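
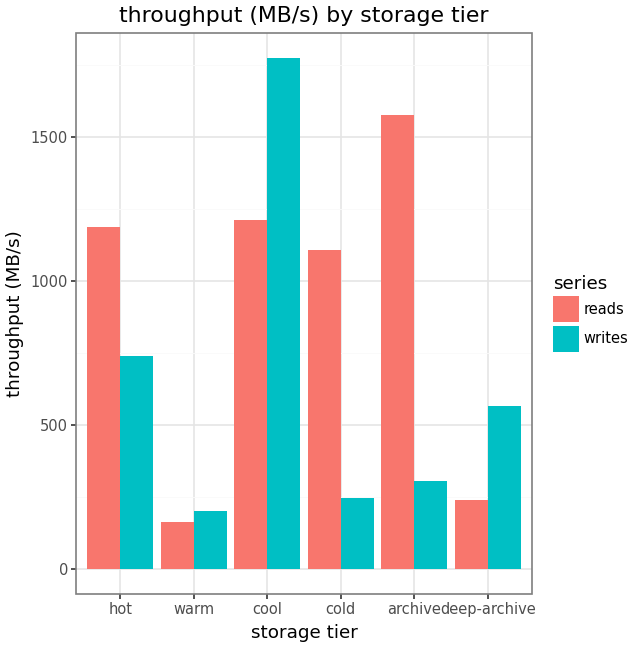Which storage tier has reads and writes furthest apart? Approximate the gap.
archive, ≈ 1200 MB/s

archive: reads ≈ 1600, writes ≈ 400 → gap ≈ 1200. Next-largest (cold) is only ≈ 1000.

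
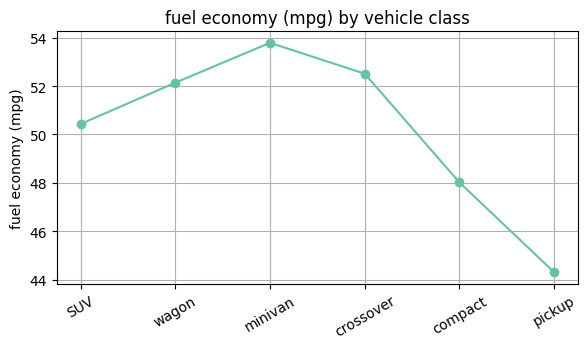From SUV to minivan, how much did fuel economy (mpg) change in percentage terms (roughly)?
SUV ≈ 50, minivan ≈ 54; (54 − 50) / 50 ≈ +8%.

≈ +8%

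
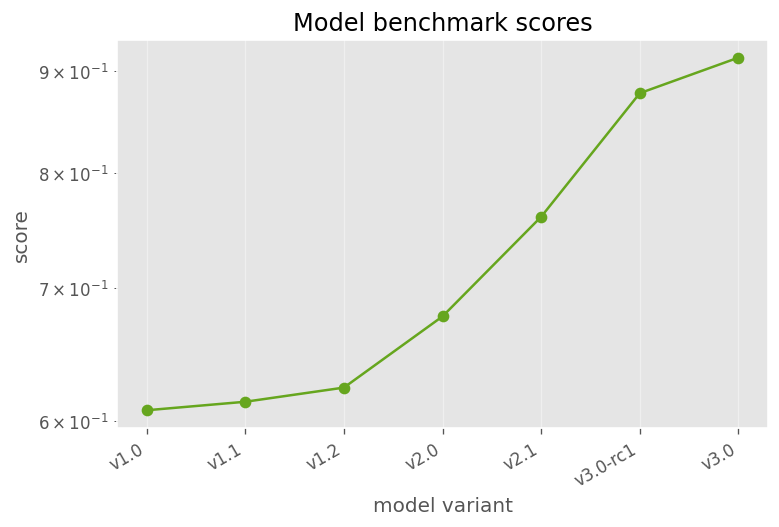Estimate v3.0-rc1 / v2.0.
v3.0-rc1 ≈ 0.90, v2.0 ≈ 0.70; 0.90/0.70 ≈ 1.29.

≈ 1.29×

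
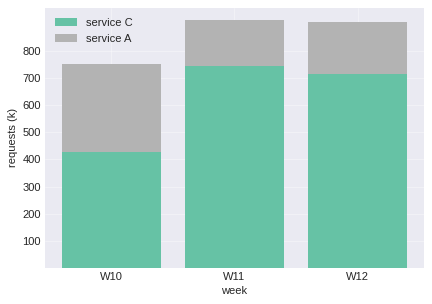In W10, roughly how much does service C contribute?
≈ 400

service C top ≈ 400, bottom ≈ 0; segment ≈ 400.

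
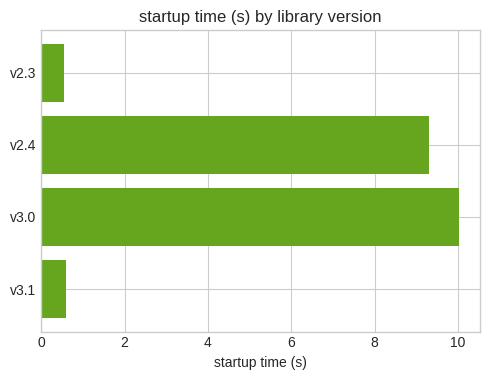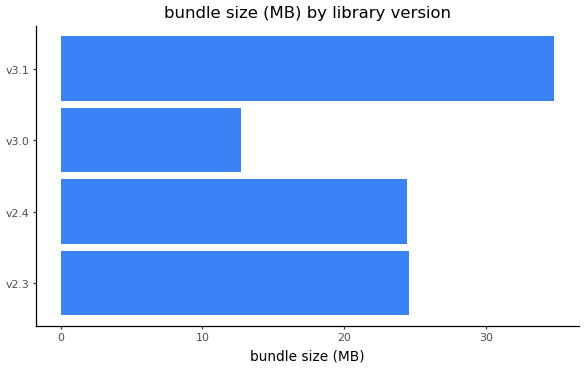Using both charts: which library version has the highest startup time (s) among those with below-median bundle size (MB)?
Chart 2 median bundle size (MB) ≈ 25; below-median library versions: v2.4, v3.0. Among those, v3.0 has the highest startup time (s) (≈ 10).

v3.0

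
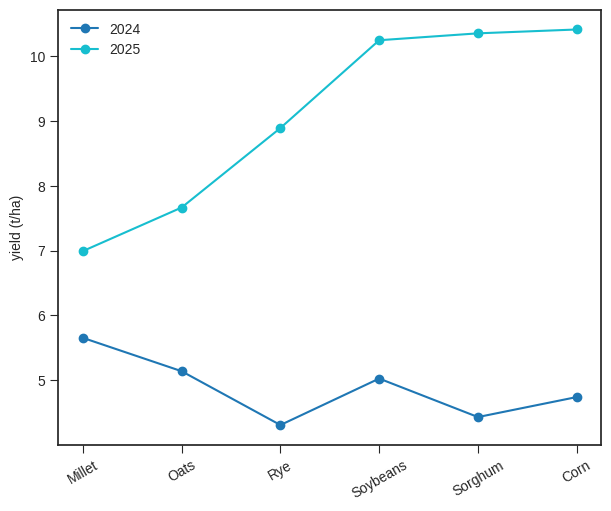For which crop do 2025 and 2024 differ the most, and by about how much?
Sorghum, ≈ 6 t/ha

Sorghum: 2025 ≈ 10, 2024 ≈ 4 → gap ≈ 6. Next-largest (Corn) is only ≈ 5.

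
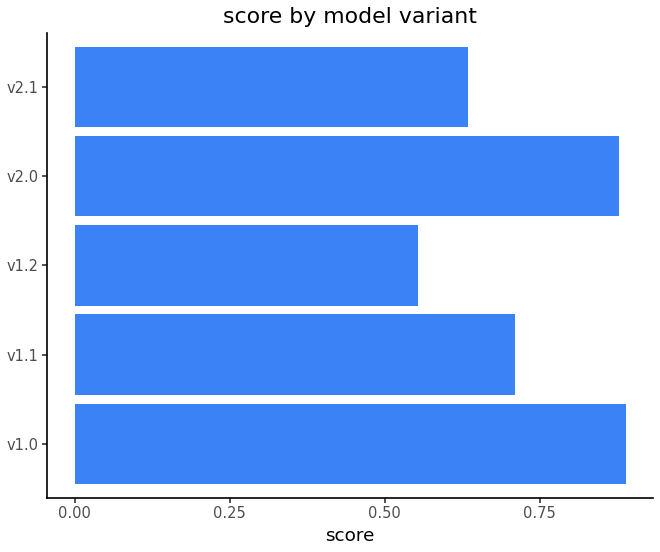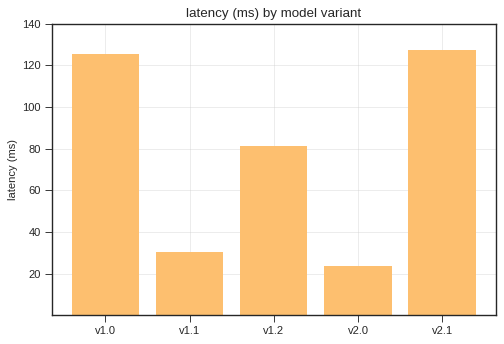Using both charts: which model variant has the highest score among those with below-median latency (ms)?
Chart 2 median latency (ms) ≈ 80; below-median model variants: v1.1, v2.0. Among those, v2.0 has the highest score (≈ 0.9).

v2.0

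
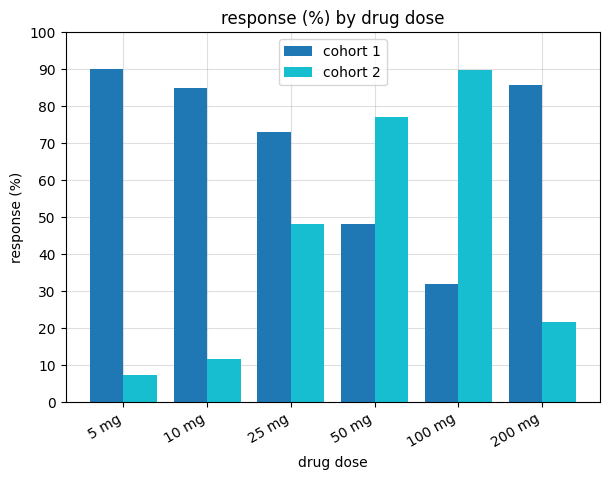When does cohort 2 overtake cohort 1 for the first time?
50 mg

25 mg: cohort 2 ≈ 50 vs cohort 1 ≈ 70 (not yet); 50 mg: cohort 2 ≈ 80 vs cohort 1 ≈ 50 (first crossover).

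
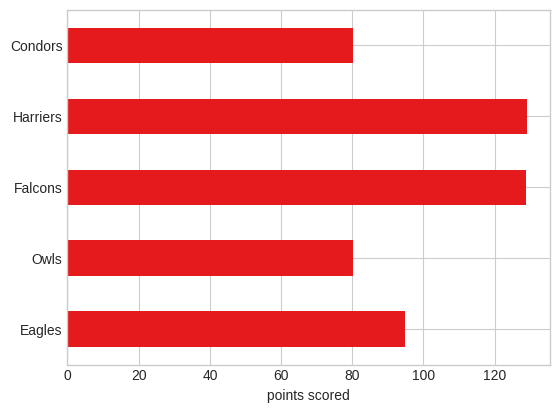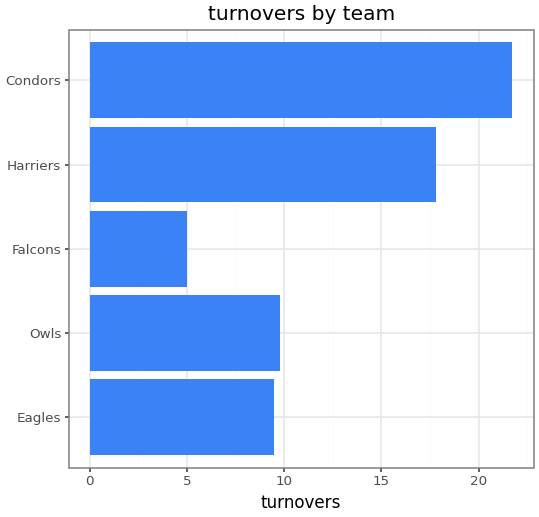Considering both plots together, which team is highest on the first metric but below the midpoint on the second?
Chart 2 median turnovers ≈ 10; below-median teams: Eagles, Falcons. Among those, Falcons has the highest points scored (≈ 120).

Falcons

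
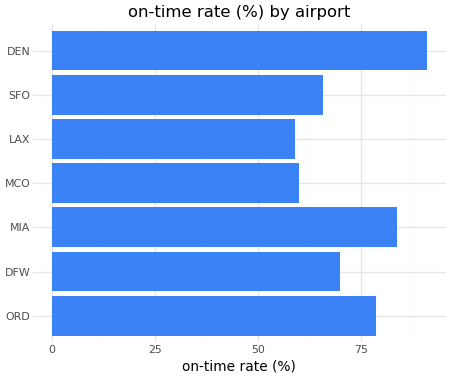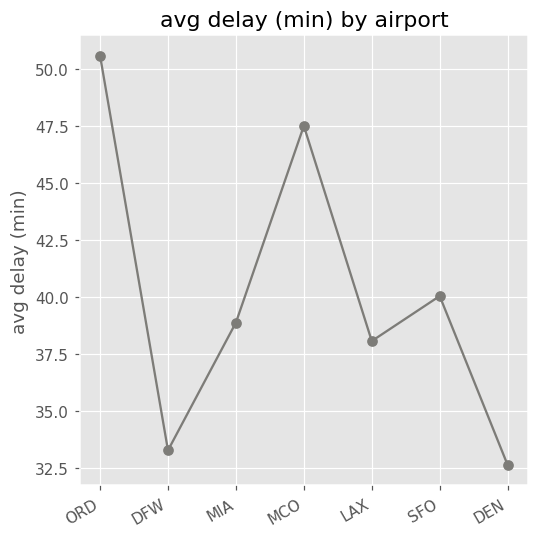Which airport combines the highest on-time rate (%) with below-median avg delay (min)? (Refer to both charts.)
Chart 2 median avg delay (min) ≈ 40; below-median airports: DFW, LAX, DEN. Among those, DEN has the highest on-time rate (%) (≈ 90).

DEN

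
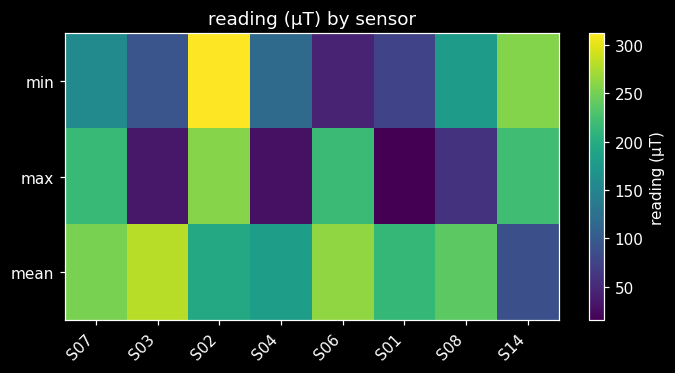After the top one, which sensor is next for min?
S14

Top 3 for min: S02 ≈ 300, S14 ≈ 250, S08 ≈ 175.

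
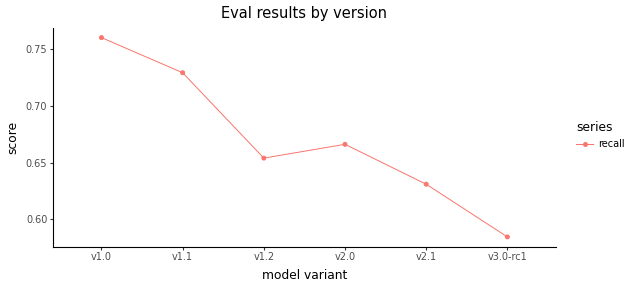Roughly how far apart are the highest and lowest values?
≈ 0.18

Max v1.0 ≈ 0.76, min v3.0-rc1 ≈ 0.58; range ≈ 0.18.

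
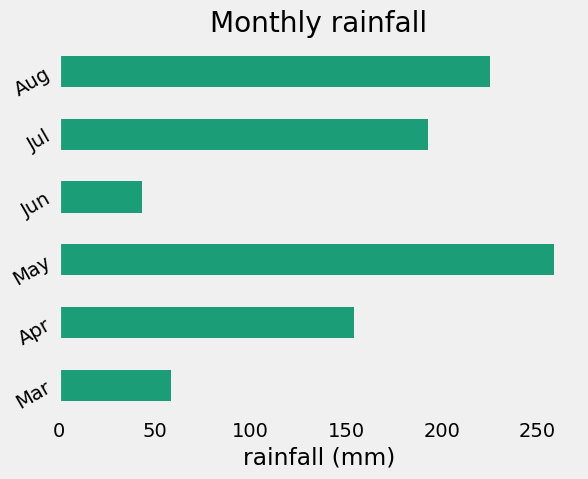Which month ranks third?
Top 4: May ≈ 250, Aug ≈ 225, Jul ≈ 200, Apr ≈ 150.

Jul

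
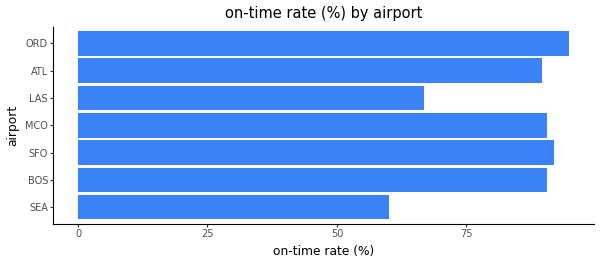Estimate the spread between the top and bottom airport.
Max ORD ≈ 90, min SEA ≈ 60; range ≈ 30.

≈ 30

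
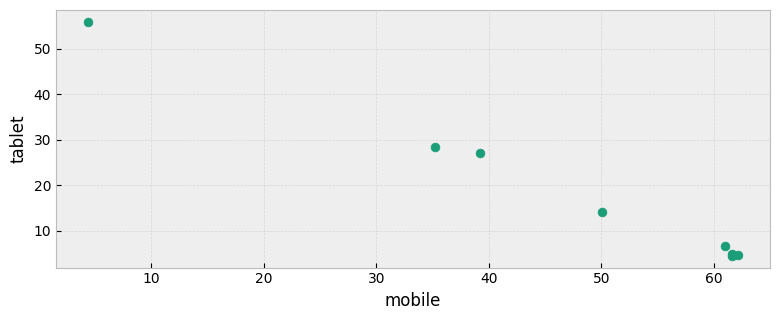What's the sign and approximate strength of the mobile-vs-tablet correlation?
negative, strong

Points are negatively correlated; strong (|r| ≈ 1.0).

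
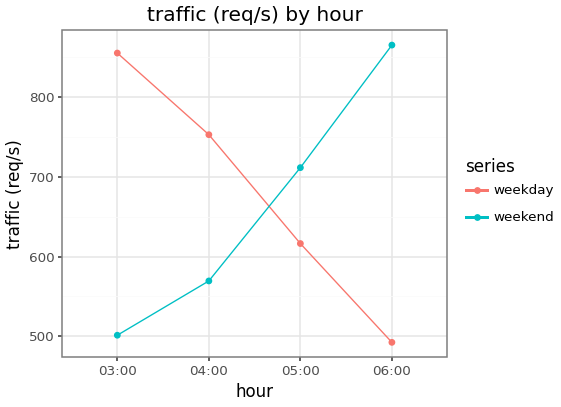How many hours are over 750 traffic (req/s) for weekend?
1

Above 750: 06:00.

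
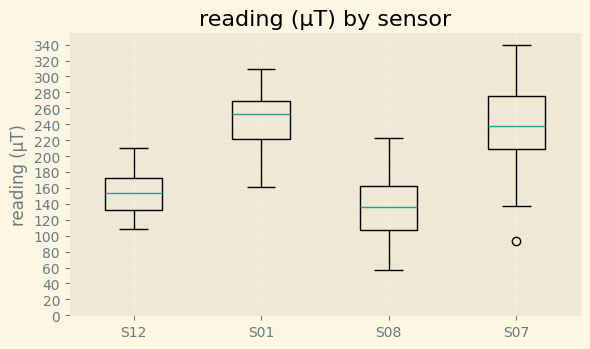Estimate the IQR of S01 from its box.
≈ 40

Q3 ≈ 260, Q1 ≈ 220; IQR ≈ 40.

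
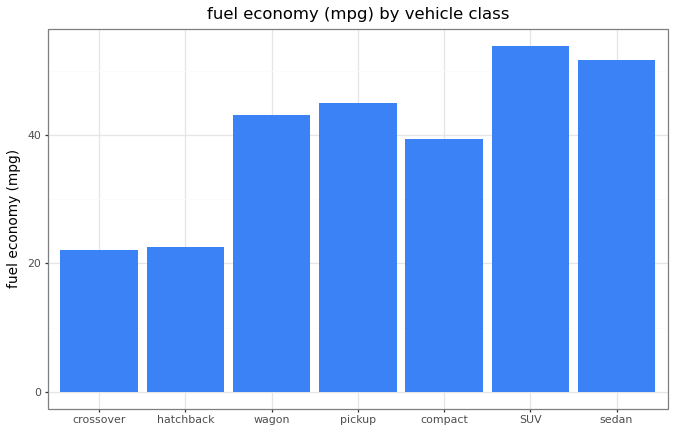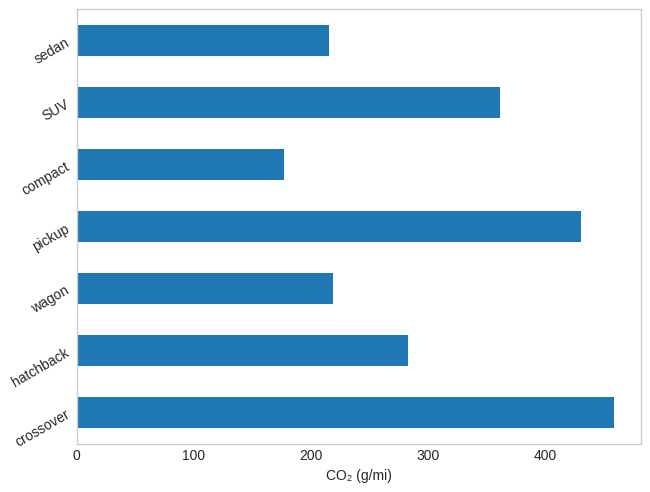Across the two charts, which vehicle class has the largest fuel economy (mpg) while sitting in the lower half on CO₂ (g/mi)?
Chart 2 median CO₂ (g/mi) ≈ 300; below-median vehicle classes: wagon, compact, sedan. Among those, sedan has the highest fuel economy (mpg) (≈ 50).

sedan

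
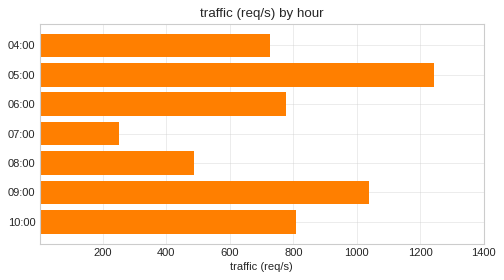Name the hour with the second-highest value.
09:00

Top 3: 05:00 ≈ 1200, 09:00 ≈ 1000, 10:00 ≈ 800.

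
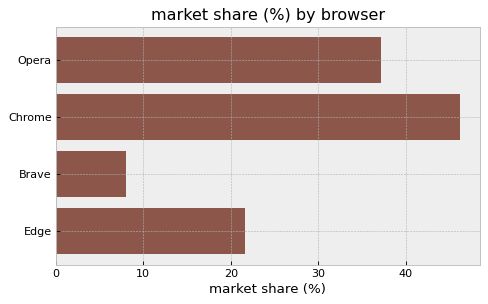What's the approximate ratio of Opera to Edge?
≈ 1.75×

Opera ≈ 35, Edge ≈ 20; 35/20 ≈ 1.75.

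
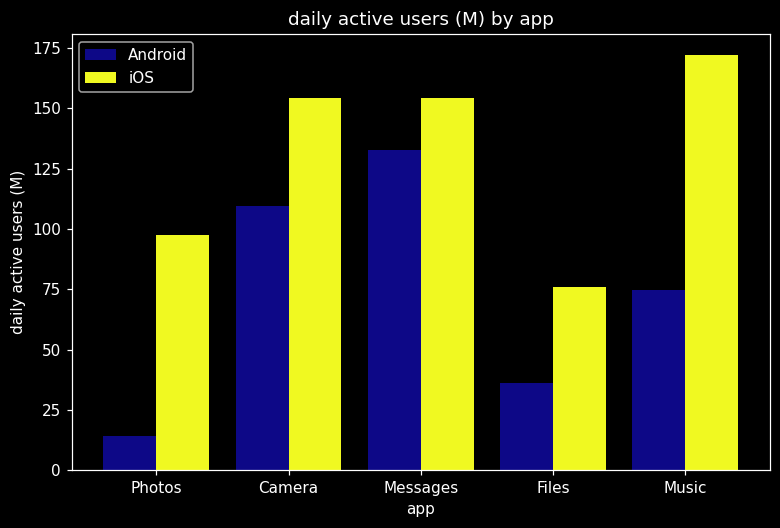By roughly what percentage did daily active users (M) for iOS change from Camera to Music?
≈ +12.5%

Camera ≈ 160, Music ≈ 180; (180 − 160) / 160 ≈ +12.5%.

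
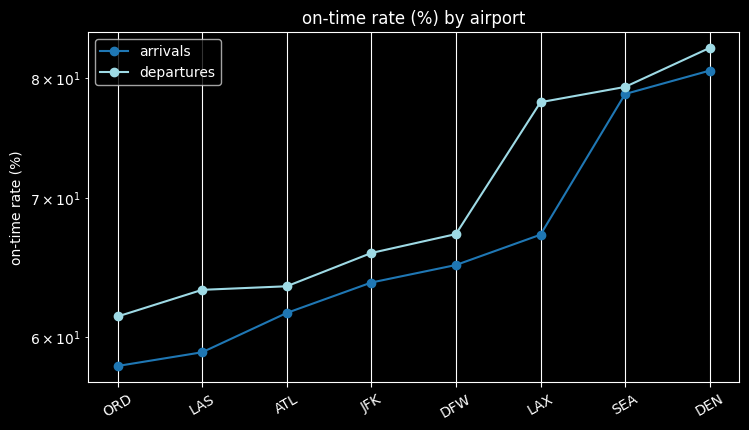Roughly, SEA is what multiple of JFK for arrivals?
≈ 1.23×

SEA ≈ 80, JFK ≈ 65; 80/65 ≈ 1.23.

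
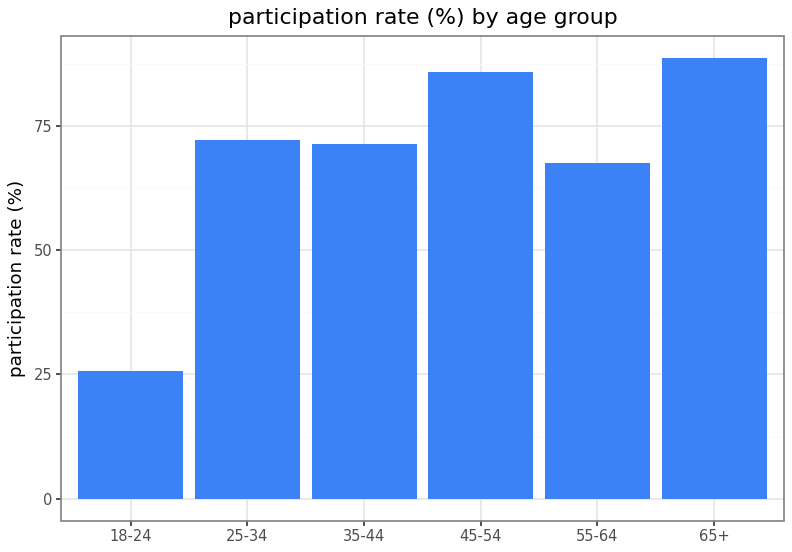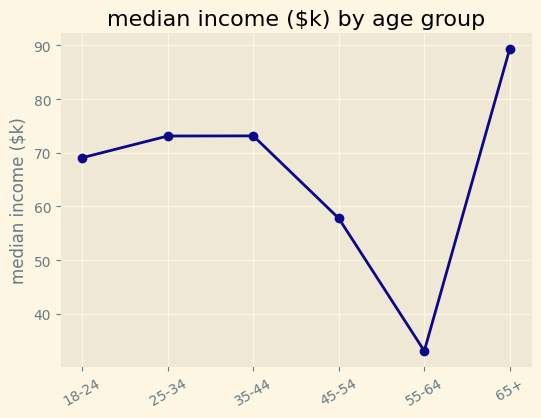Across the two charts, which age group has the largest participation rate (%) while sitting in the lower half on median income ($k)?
45-54

Chart 2 median median income ($k) ≈ 70; below-median age groups: 18-24, 45-54, 55-64. Among those, 45-54 has the highest participation rate (%) (≈ 90).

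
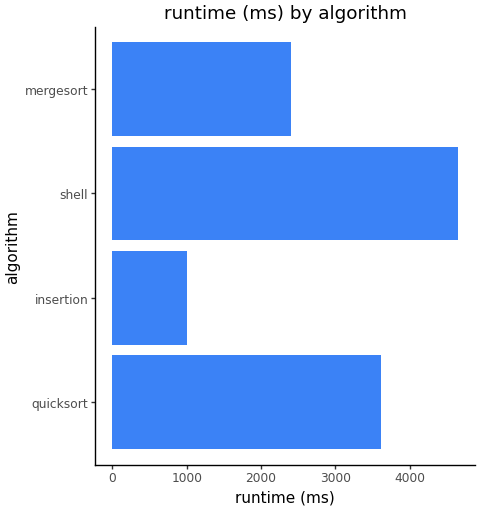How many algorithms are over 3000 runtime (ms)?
Above 3000: quicksort, shell.

2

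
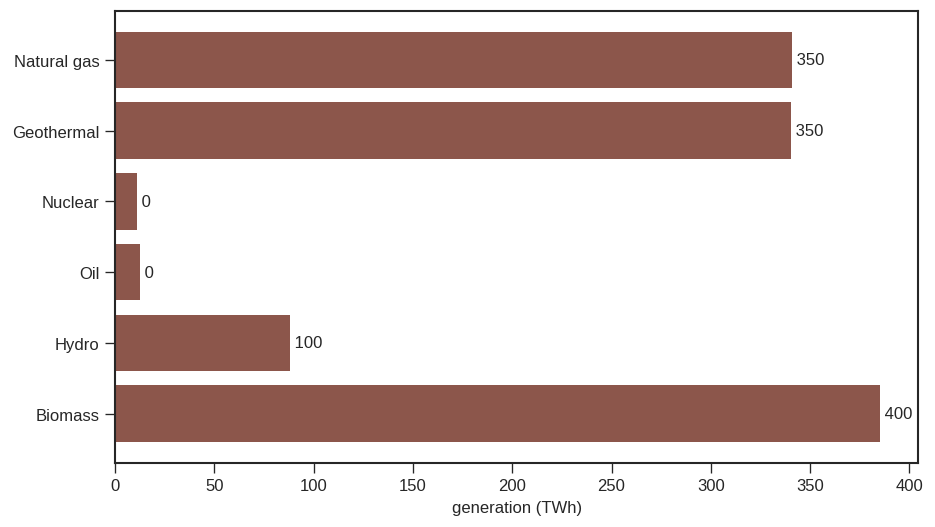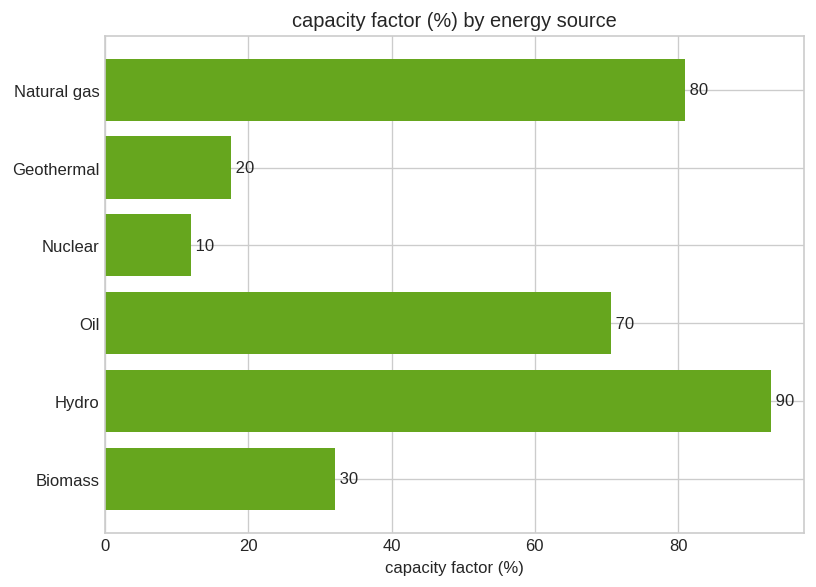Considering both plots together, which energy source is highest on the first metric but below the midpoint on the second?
Chart 2 median capacity factor (%) ≈ 50; below-median energy sources: Geothermal, Nuclear, Biomass. Among those, Biomass has the highest generation (TWh) (≈ 400).

Biomass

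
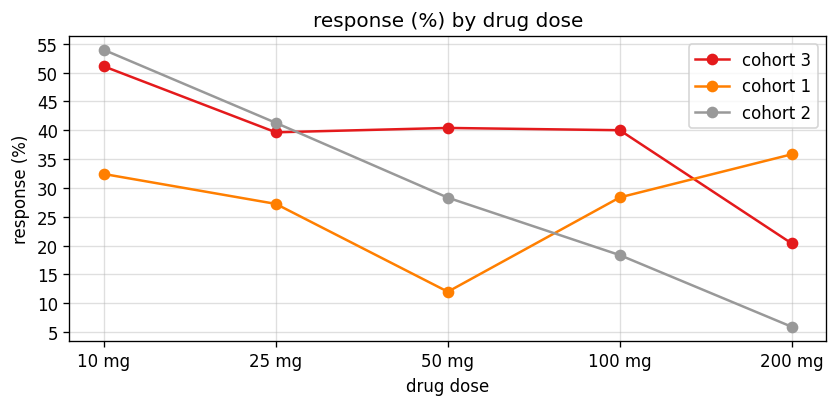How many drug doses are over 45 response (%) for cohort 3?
1

Above 45: 10 mg.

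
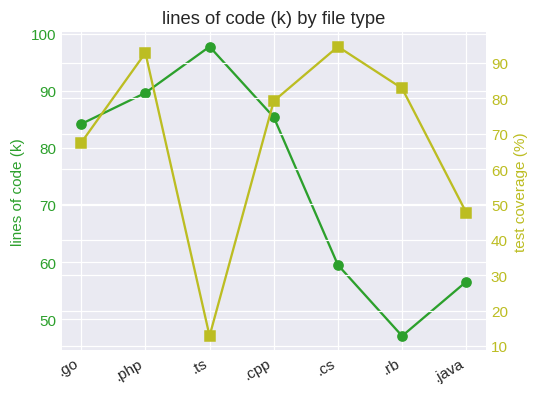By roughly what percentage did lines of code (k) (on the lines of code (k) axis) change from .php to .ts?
.php ≈ 90, .ts ≈ 100; (100 − 90) / 90 ≈ +11.1%.

≈ +11.1%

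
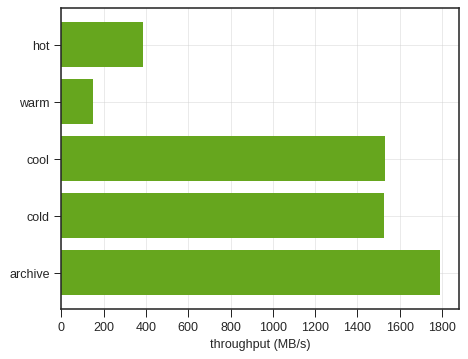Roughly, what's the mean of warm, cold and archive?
(200 + 1600 + 1800) / 3 ≈ 1200.

≈ 1200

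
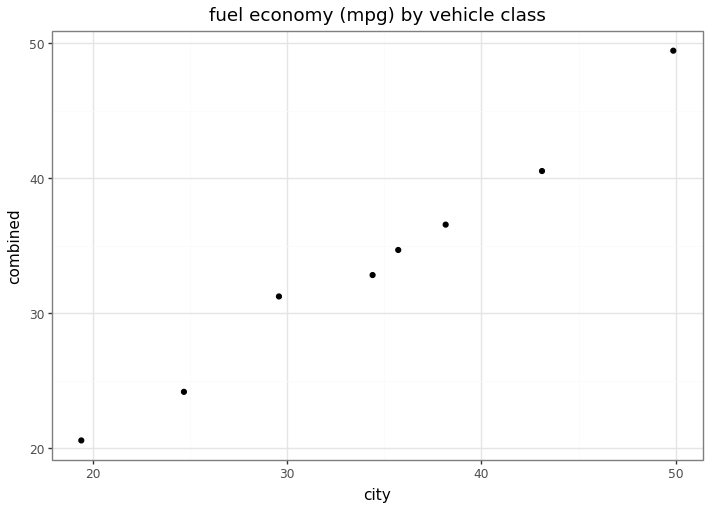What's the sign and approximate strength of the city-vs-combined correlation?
positive, strong

Points are positively correlated; strong (|r| ≈ 1.0).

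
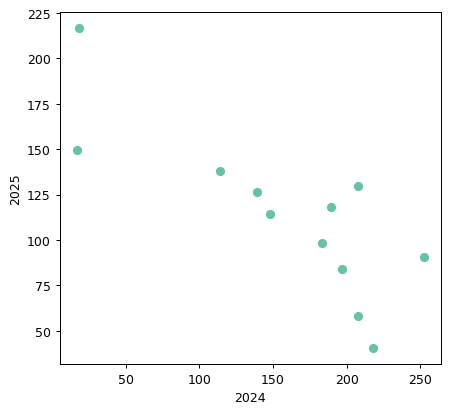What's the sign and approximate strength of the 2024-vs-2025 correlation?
Points are negatively correlated; strong (|r| ≈ 0.8).

negative, strong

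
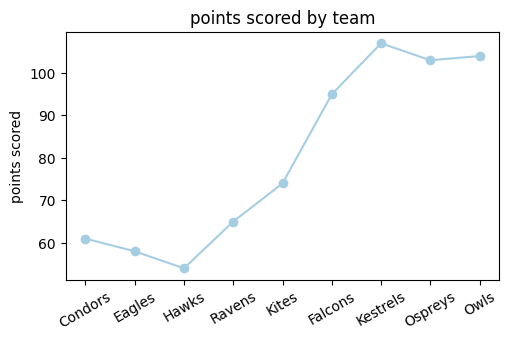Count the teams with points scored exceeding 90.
Above 90: Falcons, Kestrels, Ospreys, Owls.

4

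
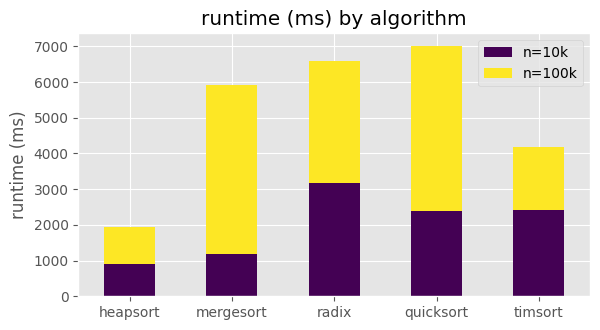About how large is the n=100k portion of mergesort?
≈ 5000

n=100k top ≈ 6000, bottom ≈ 1000; segment ≈ 5000.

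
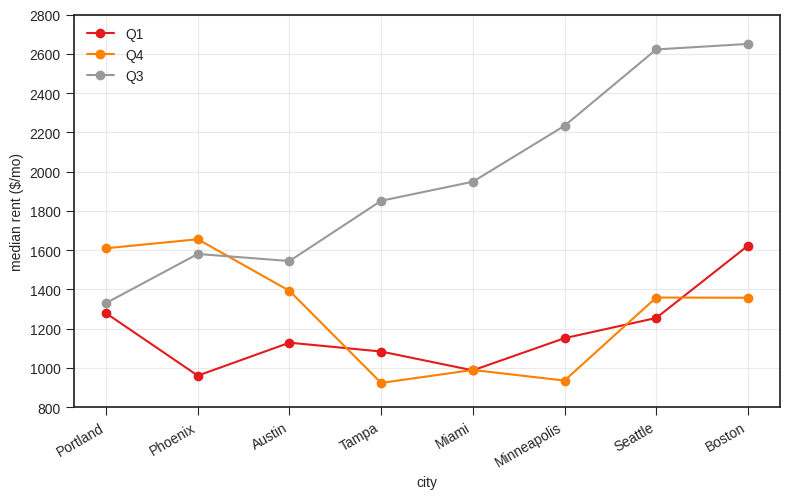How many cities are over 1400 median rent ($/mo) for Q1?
1

Above 1400: Boston.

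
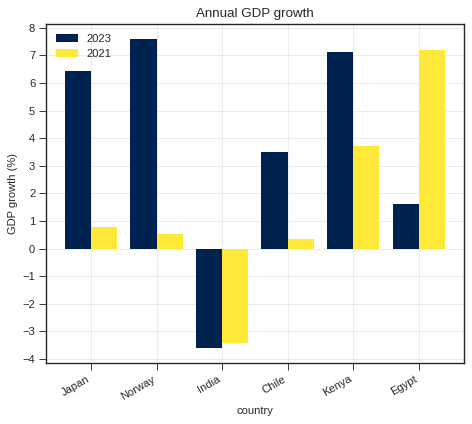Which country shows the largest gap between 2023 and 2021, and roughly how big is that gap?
Norway, ≈ 7 %

Norway: 2023 ≈ 8, 2021 ≈ 1 → gap ≈ 7. Next-largest (Japan) is only ≈ 5.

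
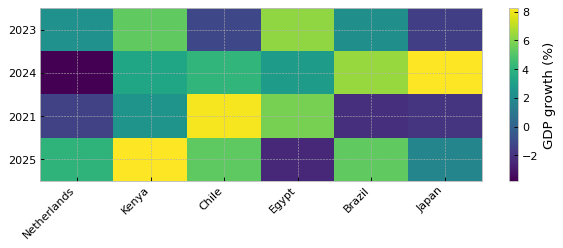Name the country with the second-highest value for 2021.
Egypt

Top 3 for 2021: Chile ≈ 8, Egypt ≈ 6, Kenya ≈ 2.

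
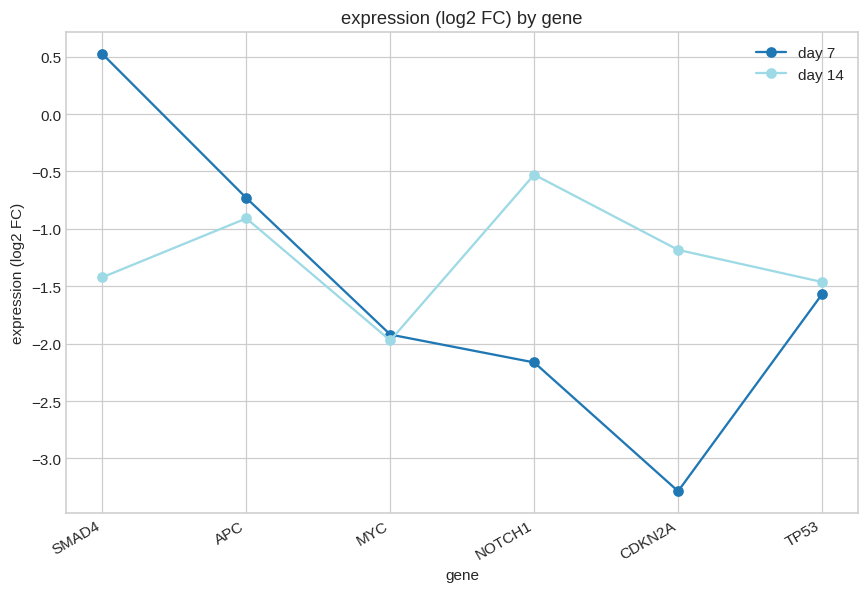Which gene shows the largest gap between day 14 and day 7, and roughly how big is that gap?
CDKN2A, ≈ 2.5 log2 FC

CDKN2A: day 14 ≈ -1.0, day 7 ≈ -3.5 → gap ≈ 2.5. Next-largest (SMAD4) is only ≈ 2.0.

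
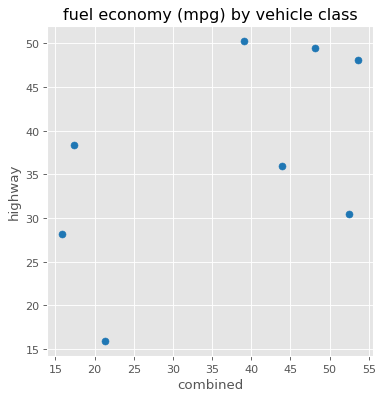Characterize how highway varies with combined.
positive, moderate

Points are positively correlated; moderate (|r| ≈ 0.5).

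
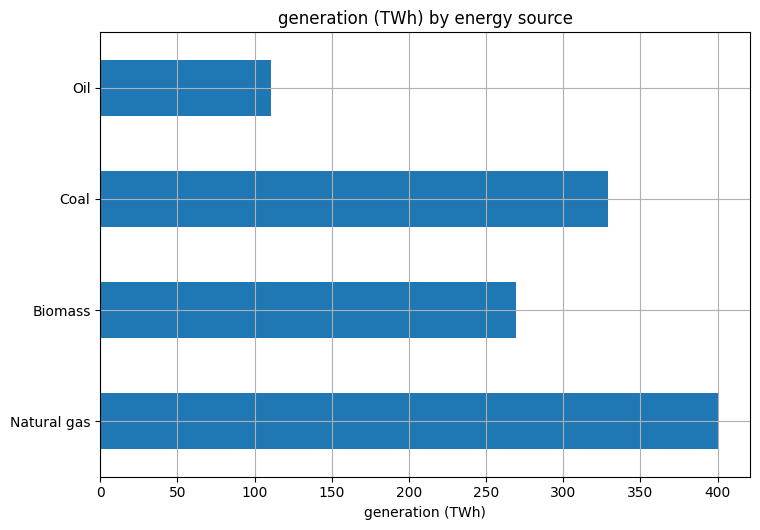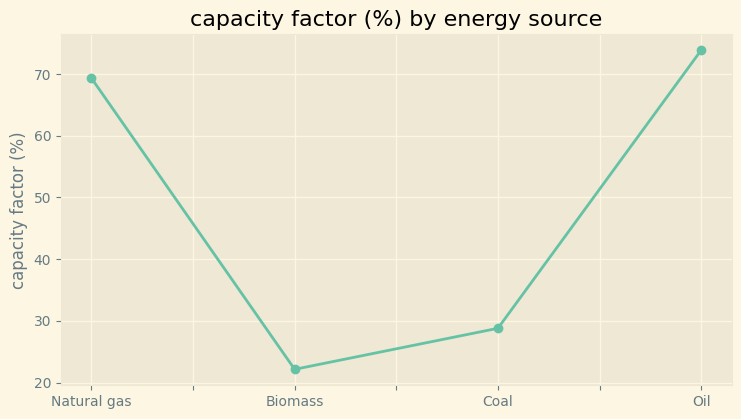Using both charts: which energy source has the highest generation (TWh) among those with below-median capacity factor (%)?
Chart 2 median capacity factor (%) ≈ 50; below-median energy sources: Biomass, Coal. Among those, Coal has the highest generation (TWh) (≈ 350).

Coal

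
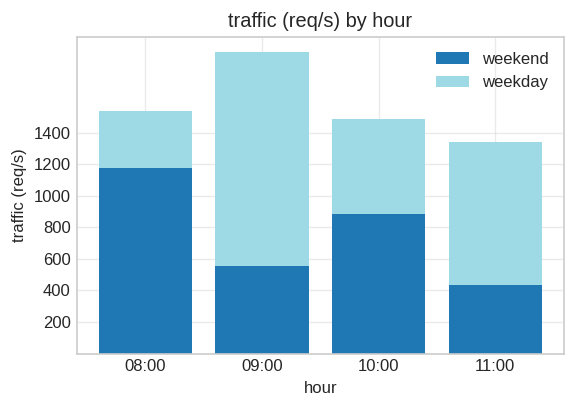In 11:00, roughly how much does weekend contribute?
≈ 400

weekend top ≈ 400, bottom ≈ 0; segment ≈ 400.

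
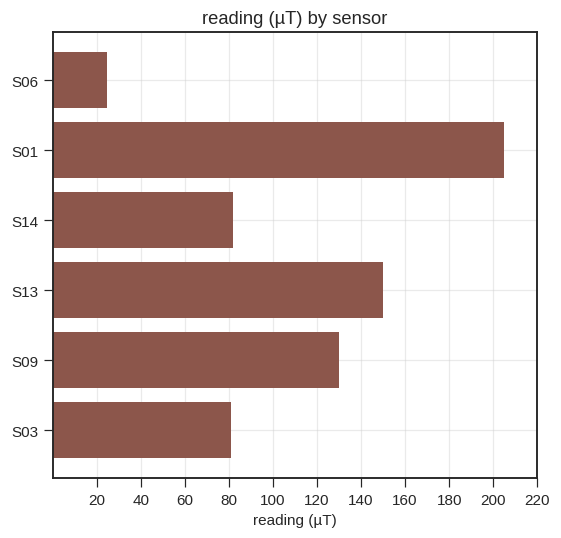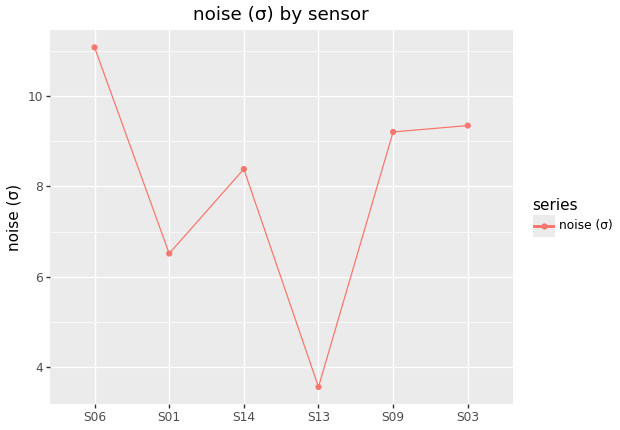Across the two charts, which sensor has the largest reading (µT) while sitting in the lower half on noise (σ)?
S01

Chart 2 median noise (σ) ≈ 8; below-median sensors: S01, S14, S13. Among those, S01 has the highest reading (µT) (≈ 200).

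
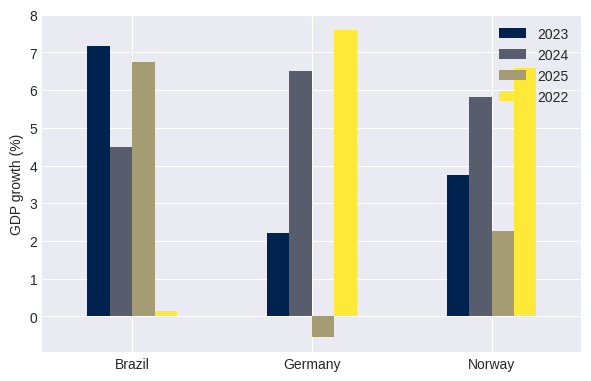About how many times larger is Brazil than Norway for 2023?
Brazil ≈ 7, Norway ≈ 4; 7/4 ≈ 1.75.

≈ 1.75×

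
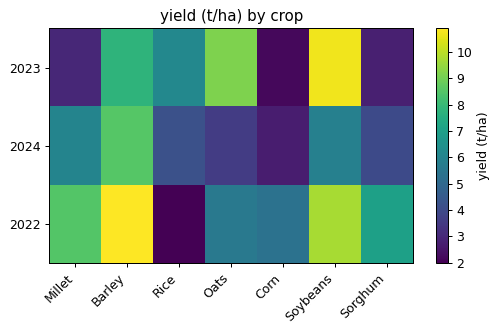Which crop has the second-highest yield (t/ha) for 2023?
Top 3 for 2023: Soybeans ≈ 11, Oats ≈ 9, Barley ≈ 8.

Oats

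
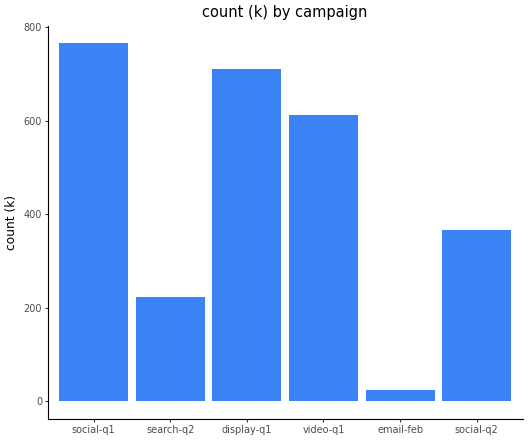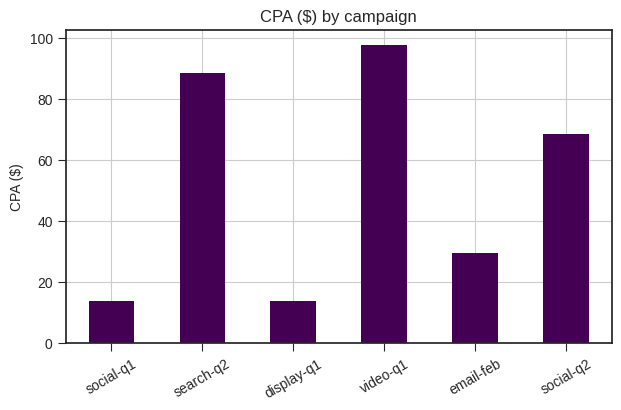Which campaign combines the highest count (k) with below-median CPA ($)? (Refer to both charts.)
social-q1

Chart 2 median CPA ($) ≈ 50; below-median campaigns: social-q1, display-q1, email-feb. Among those, social-q1 has the highest count (k) (≈ 800).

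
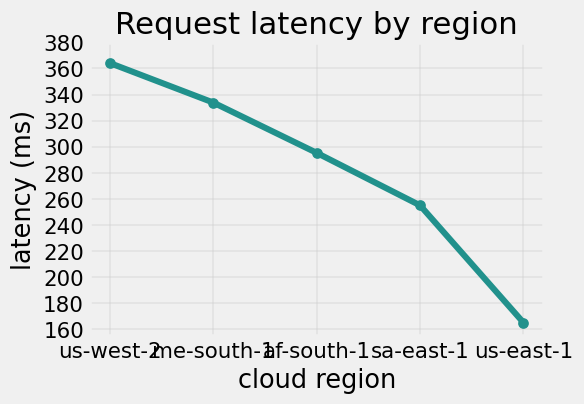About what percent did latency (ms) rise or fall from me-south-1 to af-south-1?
me-south-1 ≈ 340, af-south-1 ≈ 300; (300 − 340) / 340 ≈ -11.8%.

≈ -11.8%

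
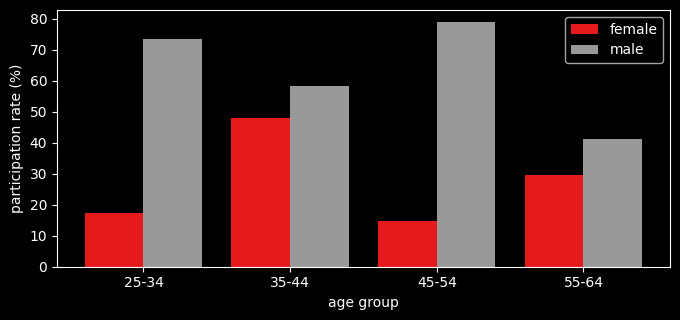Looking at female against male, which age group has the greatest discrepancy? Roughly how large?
45-54: female ≈ 10, male ≈ 80 → gap ≈ 70. Next-largest (25-34) is only ≈ 50.

45-54, ≈ 70 %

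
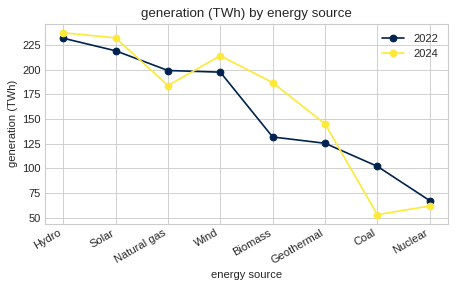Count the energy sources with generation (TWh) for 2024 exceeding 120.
Above 120: Hydro, Solar, Natural gas, Wind, Biomass, Geothermal.

6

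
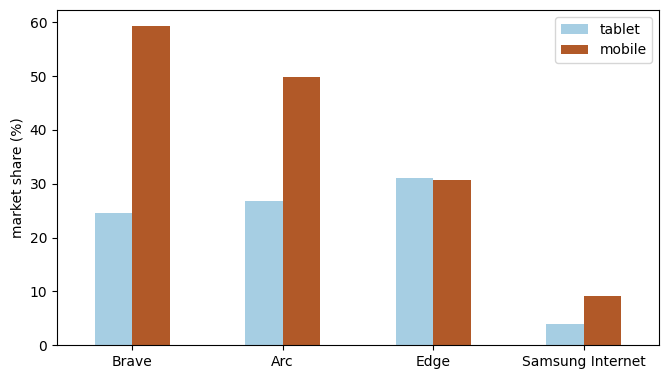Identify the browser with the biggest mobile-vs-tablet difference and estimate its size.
Brave: mobile ≈ 60, tablet ≈ 25 → gap ≈ 35. Next-largest (Arc) is only ≈ 25.

Brave, ≈ 35 %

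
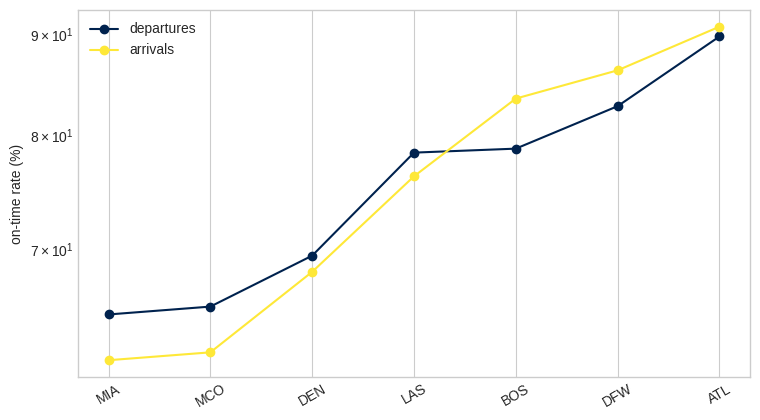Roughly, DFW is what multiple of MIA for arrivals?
≈ 1.42×

DFW ≈ 85, MIA ≈ 60; 85/60 ≈ 1.42.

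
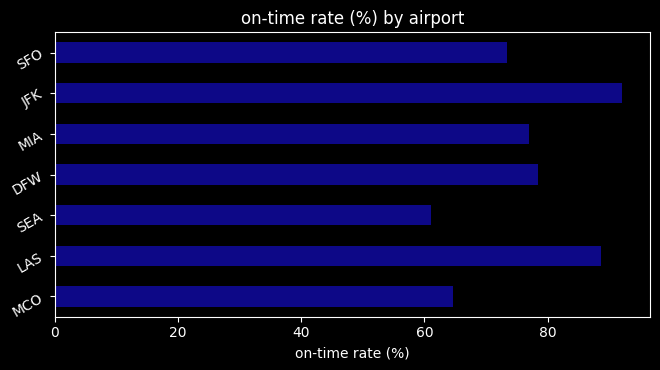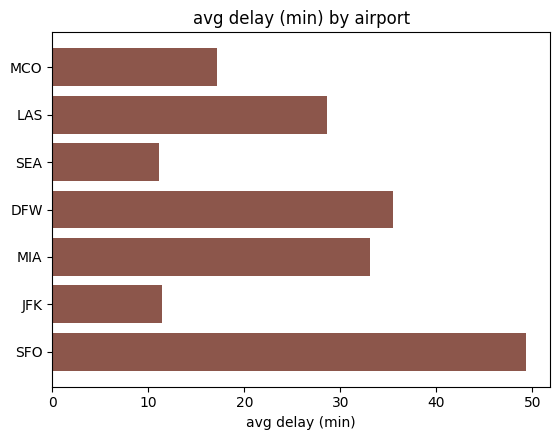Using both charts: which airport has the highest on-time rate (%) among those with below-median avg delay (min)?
Chart 2 median avg delay (min) ≈ 30; below-median airports: MCO, SEA, JFK. Among those, JFK has the highest on-time rate (%) (≈ 90).

JFK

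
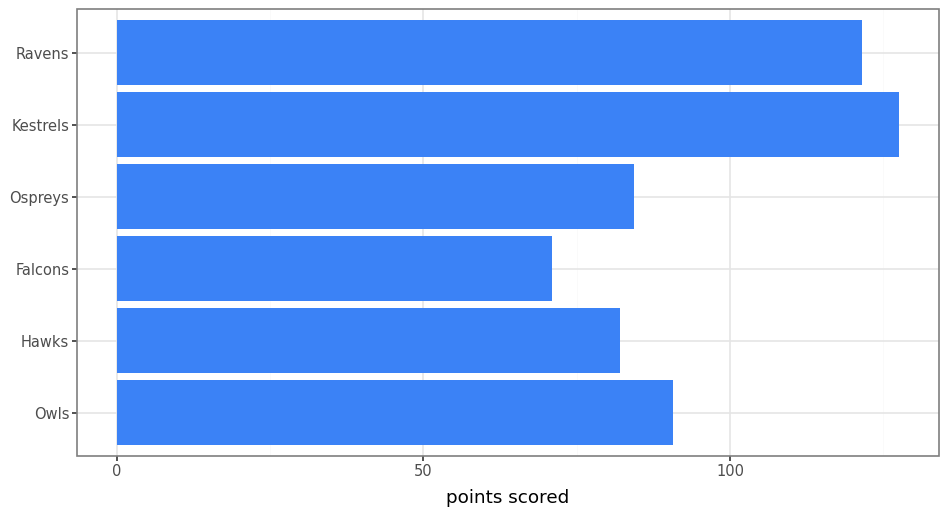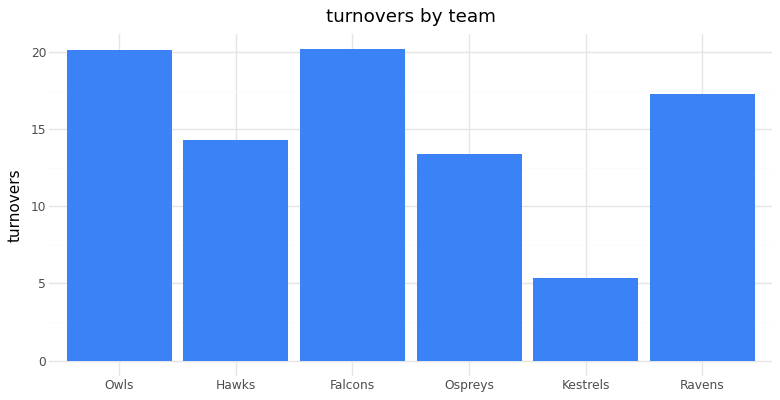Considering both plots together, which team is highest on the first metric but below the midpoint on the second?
Kestrels

Chart 2 median turnovers ≈ 16; below-median teams: Hawks, Ospreys, Kestrels. Among those, Kestrels has the highest points scored (≈ 120).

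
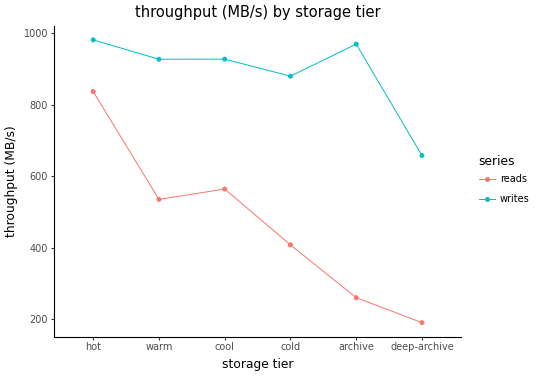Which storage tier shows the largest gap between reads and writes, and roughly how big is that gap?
archive, ≈ 700 MB/s

archive: reads ≈ 300, writes ≈ 1000 → gap ≈ 700. Next-largest (cold) is only ≈ 500.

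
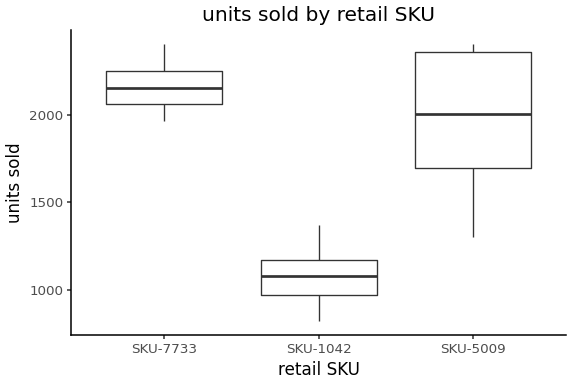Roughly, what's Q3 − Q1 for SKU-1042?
≈ 200

Q3 ≈ 1200, Q1 ≈ 1000; IQR ≈ 200.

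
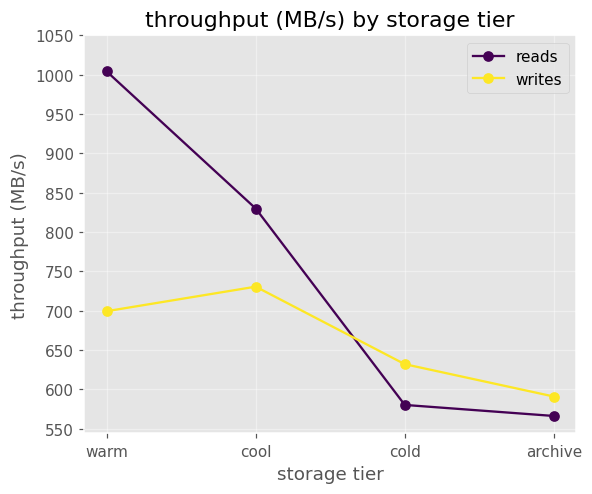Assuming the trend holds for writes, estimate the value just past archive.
≈ 525

Last three: 750, 650, 600 → slope ≈ -75/step → next ≈ 525.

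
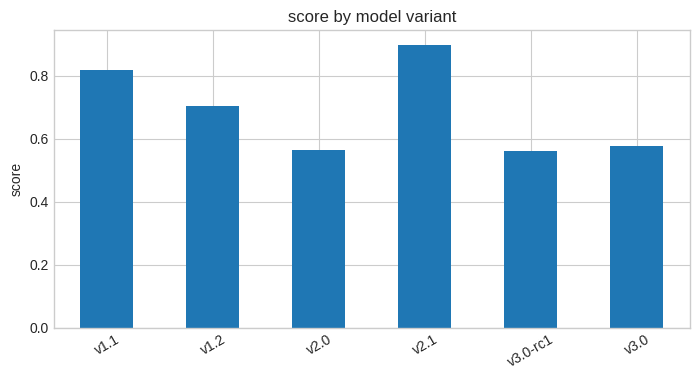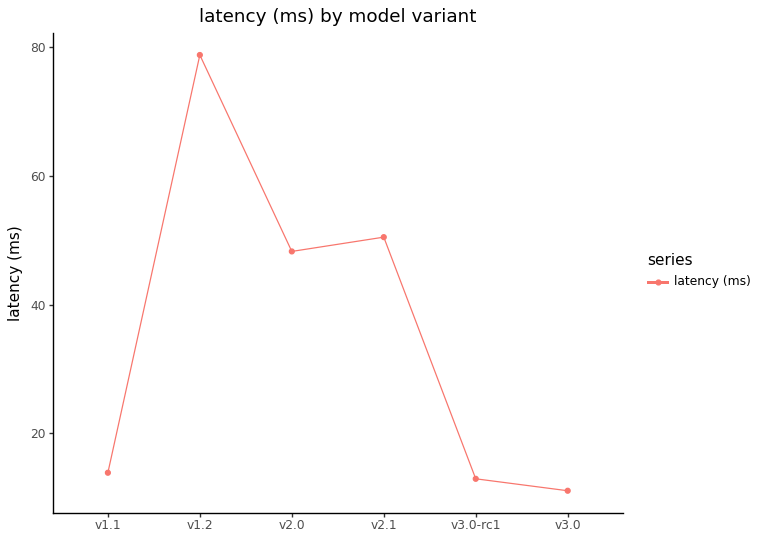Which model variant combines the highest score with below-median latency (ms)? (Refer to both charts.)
Chart 2 median latency (ms) ≈ 30; below-median model variants: v1.1, v3.0-rc1, v3.0. Among those, v1.1 has the highest score (≈ 0.8).

v1.1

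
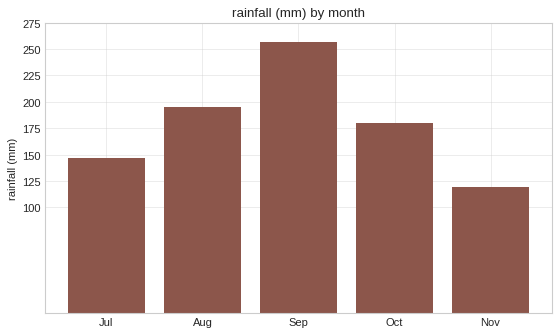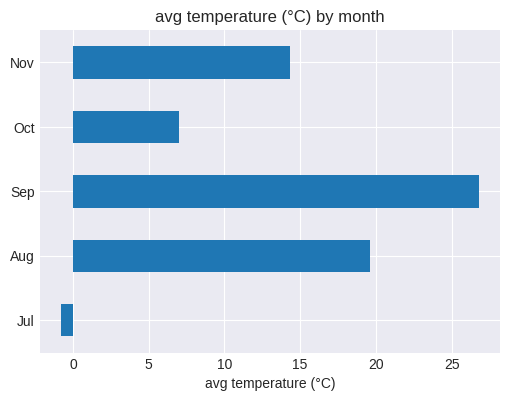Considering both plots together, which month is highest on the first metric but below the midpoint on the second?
Chart 2 median avg temperature (°C) ≈ 15; below-median months: Jul, Oct. Among those, Oct has the highest rainfall (mm) (≈ 175).

Oct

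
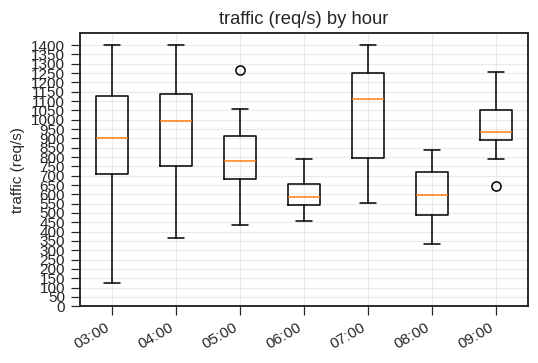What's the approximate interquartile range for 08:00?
≈ 200

Q3 ≈ 700, Q1 ≈ 500; IQR ≈ 200.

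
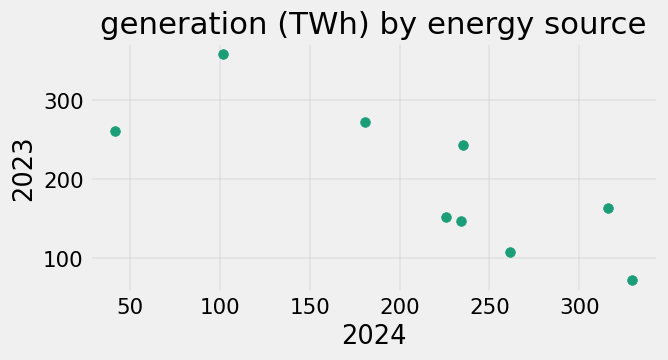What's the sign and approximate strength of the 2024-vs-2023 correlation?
Points are negatively correlated; strong (|r| ≈ 0.8).

negative, strong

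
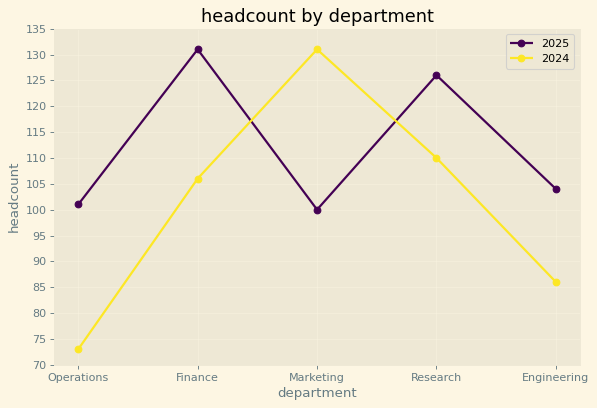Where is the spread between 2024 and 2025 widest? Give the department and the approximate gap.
Marketing: 2024 ≈ 130, 2025 ≈ 100 → gap ≈ 30. Next-largest (Operations) is only ≈ 25.

Marketing, ≈ 30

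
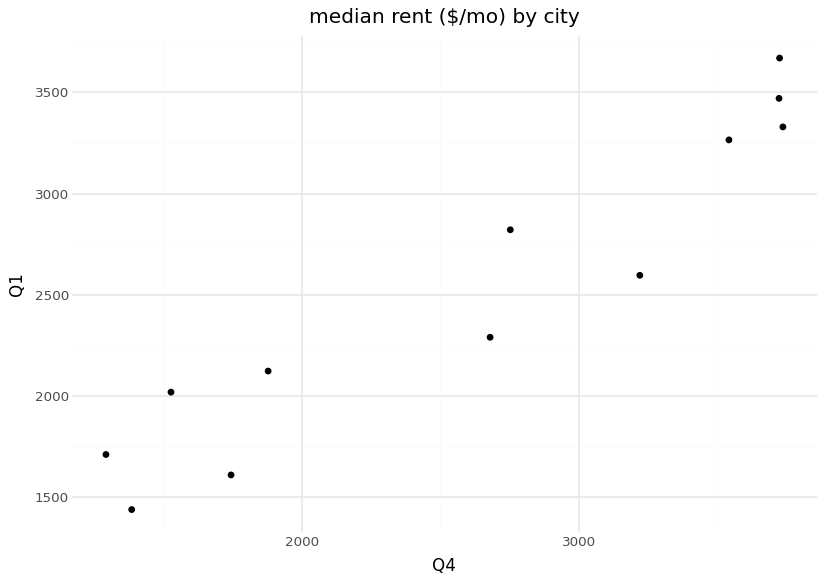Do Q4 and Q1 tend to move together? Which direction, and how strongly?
positive, strong

Points are positively correlated; strong (|r| ≈ 1.0).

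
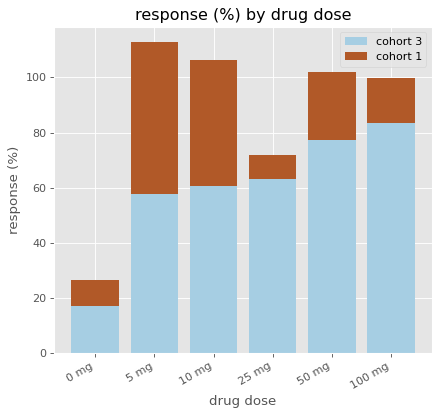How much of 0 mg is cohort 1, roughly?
≈ 10

cohort 1 top ≈ 30, bottom ≈ 20; segment ≈ 10.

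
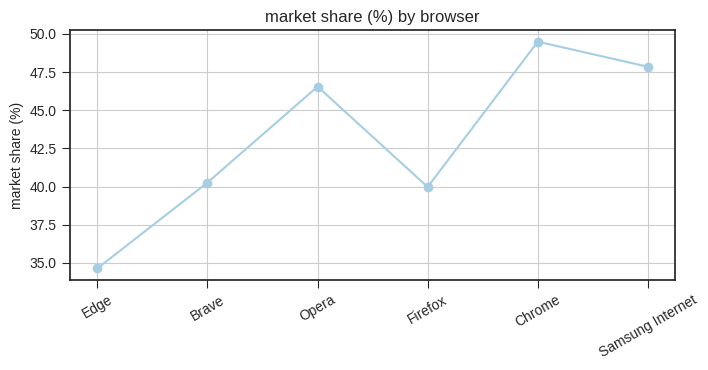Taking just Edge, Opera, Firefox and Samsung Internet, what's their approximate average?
(34 + 46 + 40 + 48) / 4 ≈ 42.

≈ 42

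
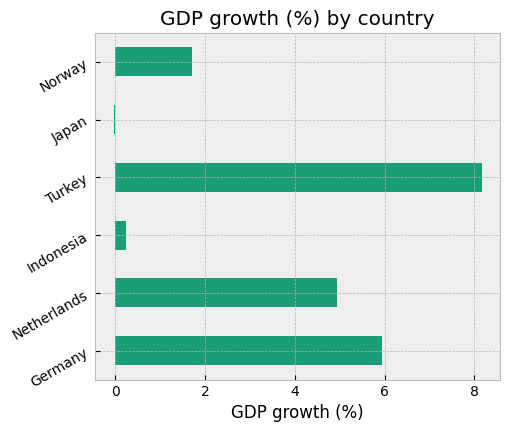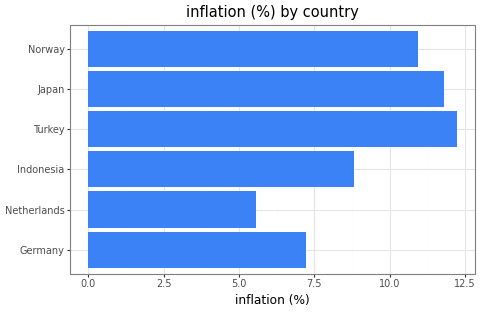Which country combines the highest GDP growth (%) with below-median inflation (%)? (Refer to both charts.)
Chart 2 median inflation (%) ≈ 10; below-median countries: Germany, Netherlands, Indonesia. Among those, Germany has the highest GDP growth (%) (≈ 6).

Germany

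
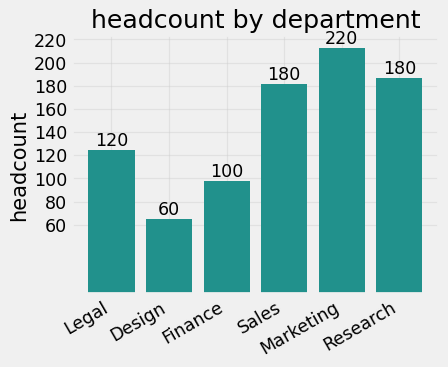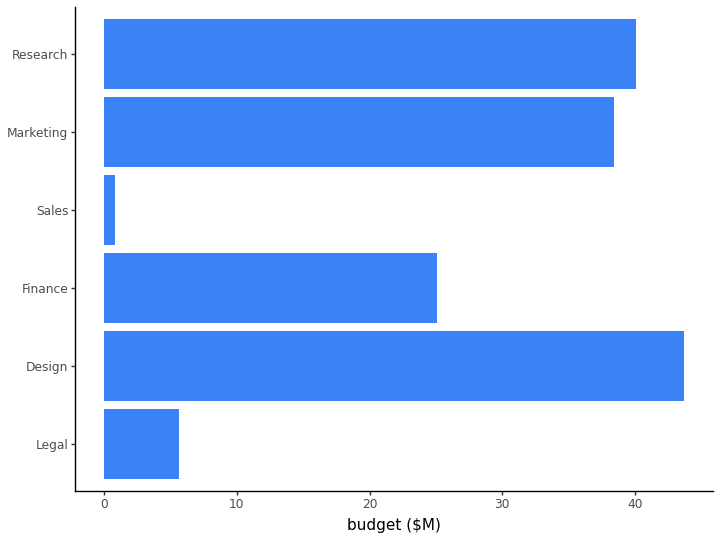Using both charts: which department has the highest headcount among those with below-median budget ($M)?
Chart 2 median budget ($M) ≈ 30; below-median departments: Legal, Finance, Sales. Among those, Sales has the highest headcount (≈ 180).

Sales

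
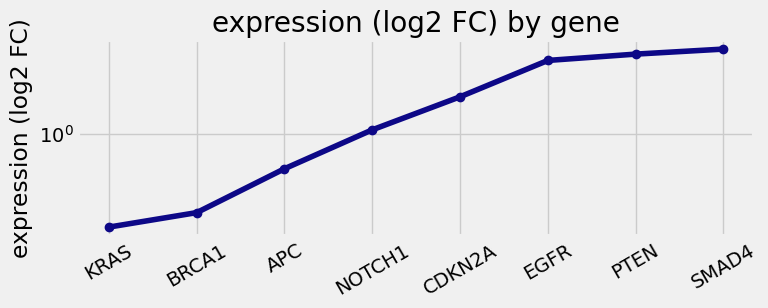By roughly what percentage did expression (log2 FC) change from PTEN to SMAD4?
≈ +11.1%

PTEN ≈ 4.5, SMAD4 ≈ 5.0; (5.0 − 4.5) / 4.5 ≈ +11.1%.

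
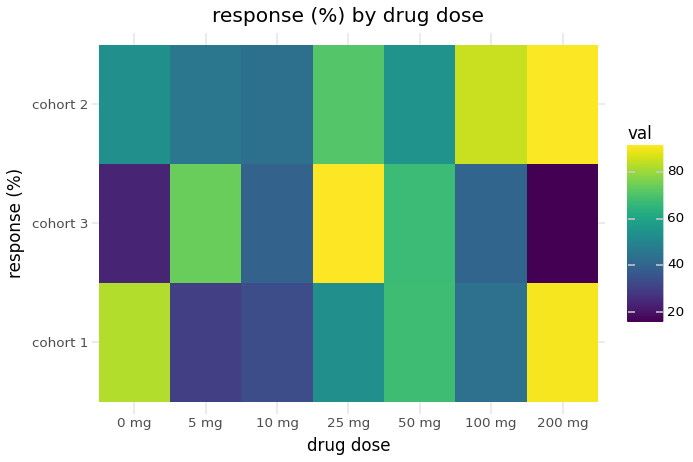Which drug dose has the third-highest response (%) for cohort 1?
Top 4 for cohort 1: 200 mg ≈ 90, 0 mg ≈ 80, 50 mg ≈ 70, 25 mg ≈ 50.

50 mg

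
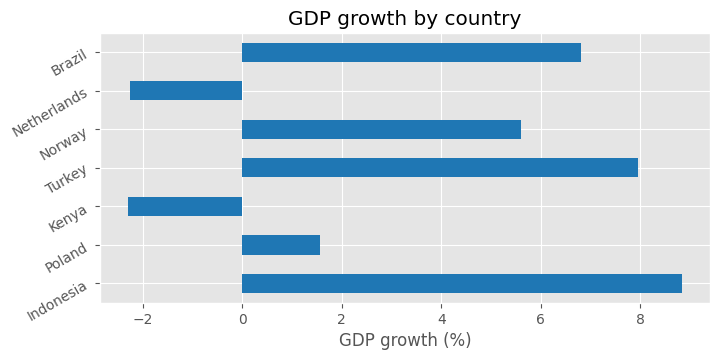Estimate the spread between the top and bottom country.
Max Indonesia ≈ 9, min Kenya ≈ -2; range ≈ 11.

≈ 11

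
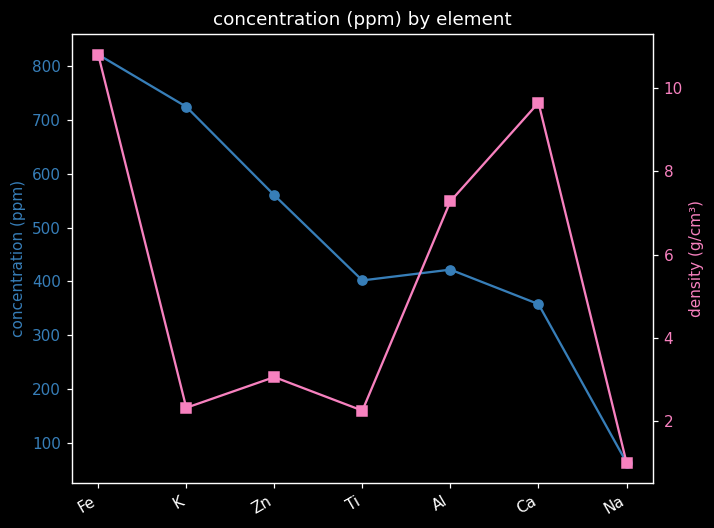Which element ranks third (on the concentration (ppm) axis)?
Top 4 (on the concentration (ppm) axis): Fe ≈ 800, K ≈ 700, Zn ≈ 600, Al ≈ 400.

Zn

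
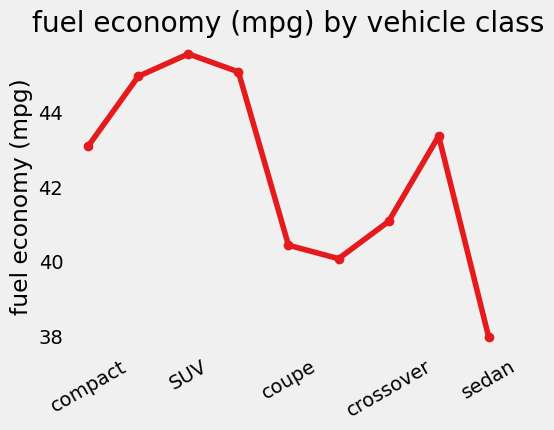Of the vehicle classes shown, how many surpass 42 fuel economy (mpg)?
Above 42: compact, hatchback, SUV, pickup, minivan.

5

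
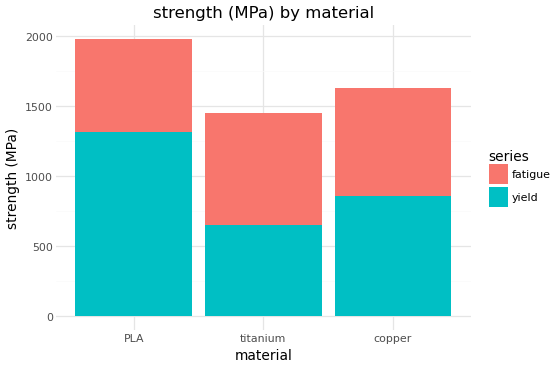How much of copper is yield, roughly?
yield top ≈ 800, bottom ≈ 0; segment ≈ 800.

≈ 800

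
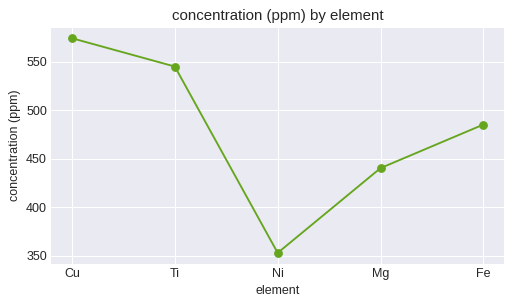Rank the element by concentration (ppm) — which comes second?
Top 3: Cu ≈ 580, Ti ≈ 540, Fe ≈ 480.

Ti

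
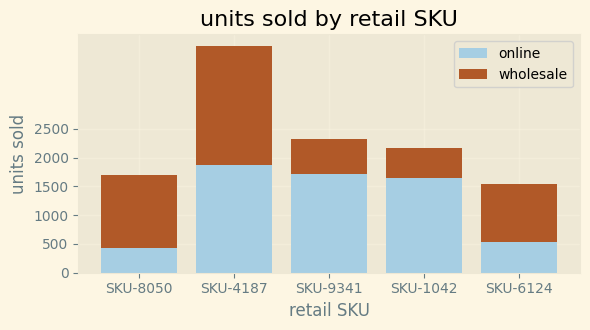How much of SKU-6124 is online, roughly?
online top ≈ 500, bottom ≈ 0; segment ≈ 500.

≈ 500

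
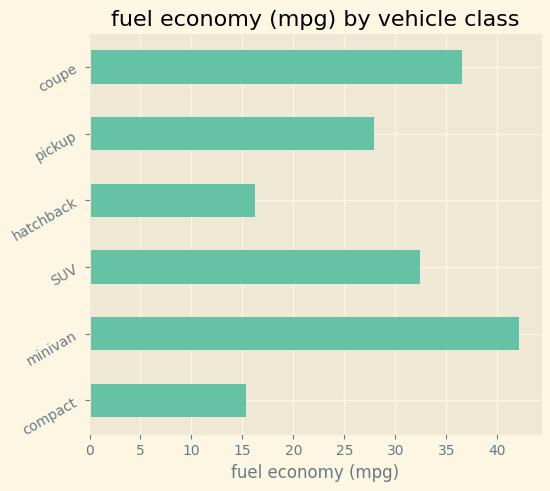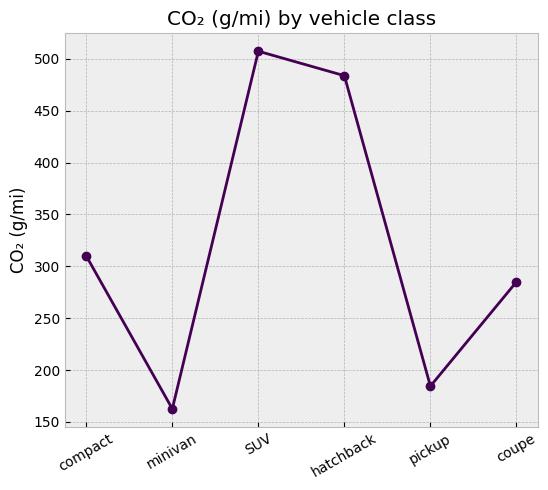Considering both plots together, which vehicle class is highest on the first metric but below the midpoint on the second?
minivan

Chart 2 median CO₂ (g/mi) ≈ 300; below-median vehicle classes: minivan, pickup, coupe. Among those, minivan has the highest fuel economy (mpg) (≈ 40).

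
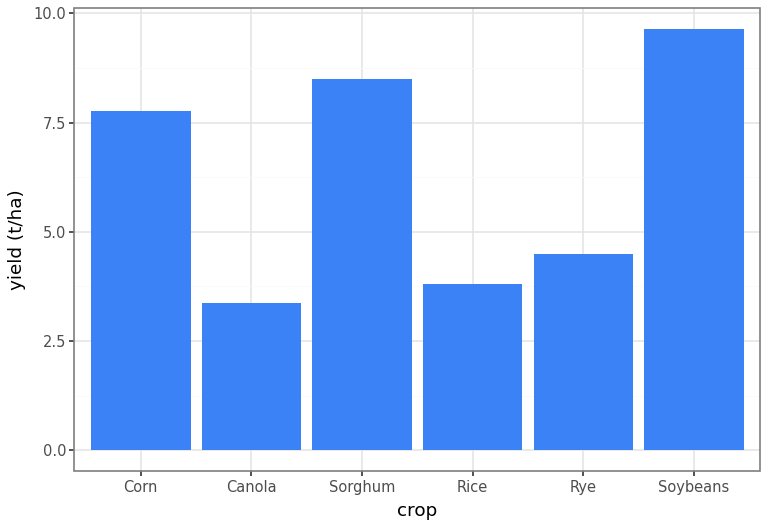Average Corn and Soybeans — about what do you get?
(8 + 10) / 2 ≈ 9.

≈ 9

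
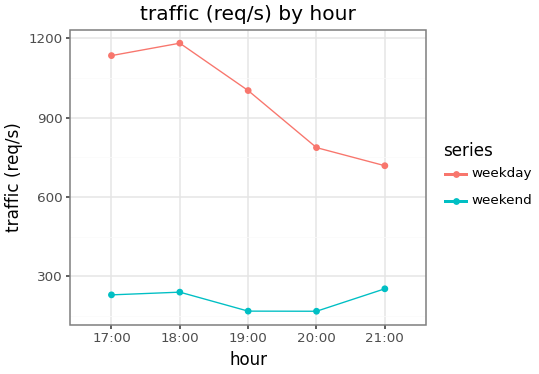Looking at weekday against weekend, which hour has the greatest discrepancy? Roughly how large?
18:00, ≈ 1000 req/s

18:00: weekday ≈ 1200, weekend ≈ 200 → gap ≈ 1000. Next-largest (17:00) is only ≈ 900.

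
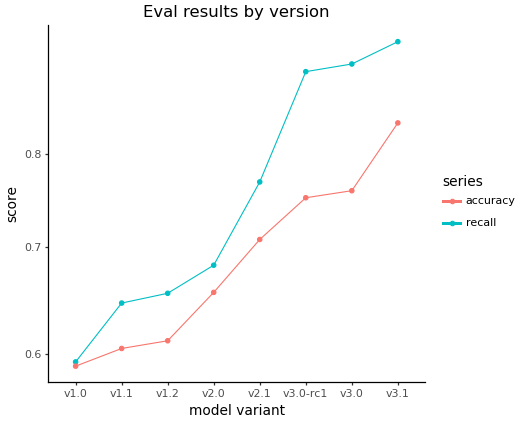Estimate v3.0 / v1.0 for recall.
v3.0 ≈ 0.90, v1.0 ≈ 0.60; 0.90/0.60 ≈ 1.5.

≈ 1.5×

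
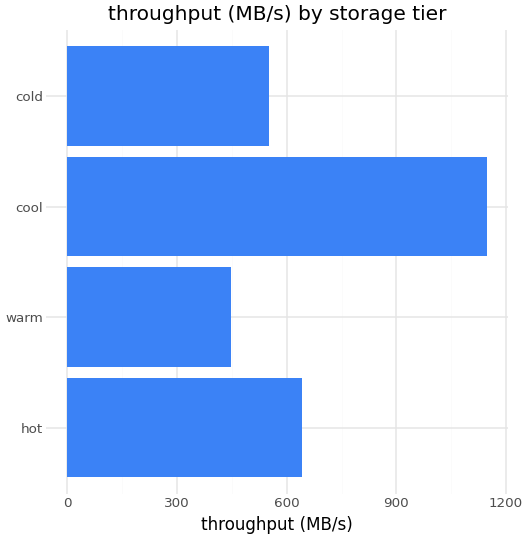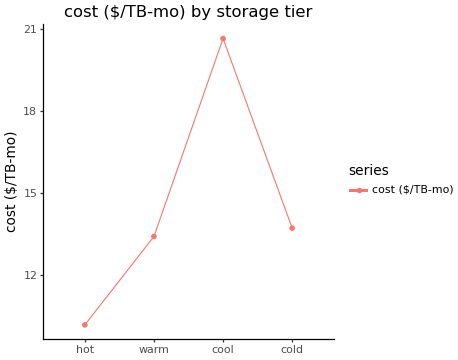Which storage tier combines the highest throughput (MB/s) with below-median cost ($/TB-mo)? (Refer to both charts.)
Chart 2 median cost ($/TB-mo) ≈ 14; below-median storage tiers: hot, warm. Among those, hot has the highest throughput (MB/s) (≈ 600).

hot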